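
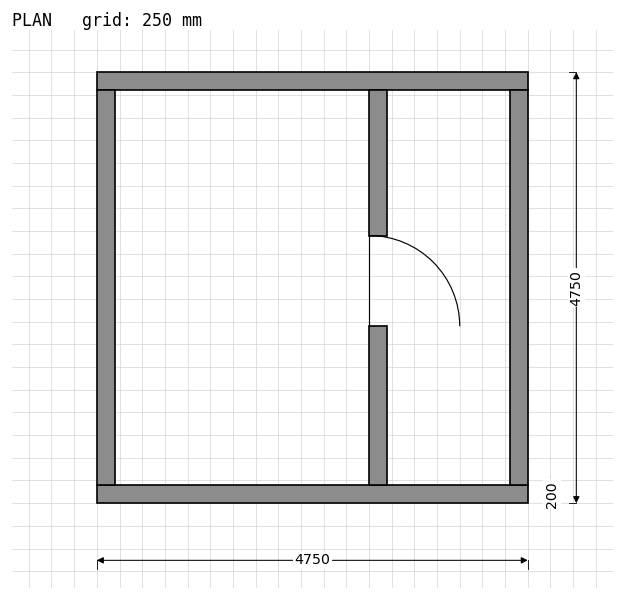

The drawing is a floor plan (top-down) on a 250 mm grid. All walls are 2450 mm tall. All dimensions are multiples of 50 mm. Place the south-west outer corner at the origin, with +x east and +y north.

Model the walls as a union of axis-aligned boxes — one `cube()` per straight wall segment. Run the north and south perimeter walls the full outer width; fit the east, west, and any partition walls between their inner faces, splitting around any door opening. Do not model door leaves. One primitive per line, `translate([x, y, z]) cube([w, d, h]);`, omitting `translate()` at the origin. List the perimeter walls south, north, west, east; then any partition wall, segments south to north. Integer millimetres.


cube([4750, 200, 2450]);
translate([0, 4550, 0]) cube([4750, 200, 2450]);
translate([0, 200, 0]) cube([200, 4350, 2450]);
translate([4550, 200, 0]) cube([200, 4350, 2450]);
translate([3000, 200, 0]) cube([200, 1750, 2450]);
translate([3000, 2950, 0]) cube([200, 1600, 2450]);


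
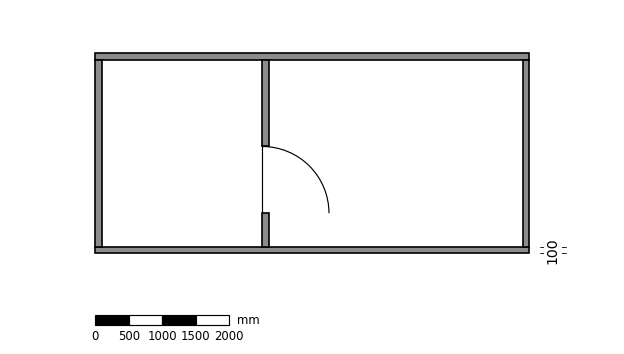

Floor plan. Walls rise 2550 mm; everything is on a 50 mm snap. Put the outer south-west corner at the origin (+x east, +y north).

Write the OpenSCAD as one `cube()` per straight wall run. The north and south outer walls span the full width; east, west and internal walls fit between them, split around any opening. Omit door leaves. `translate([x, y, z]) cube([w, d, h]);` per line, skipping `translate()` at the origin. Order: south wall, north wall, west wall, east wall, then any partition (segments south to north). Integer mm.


cube([6500, 100, 2550]);
translate([0, 2900, 0]) cube([6500, 100, 2550]);
translate([0, 100, 0]) cube([100, 2800, 2550]);
translate([6400, 100, 0]) cube([100, 2800, 2550]);
translate([2500, 100, 0]) cube([100, 500, 2550]);
translate([2500, 1600, 0]) cube([100, 1300, 2550]);


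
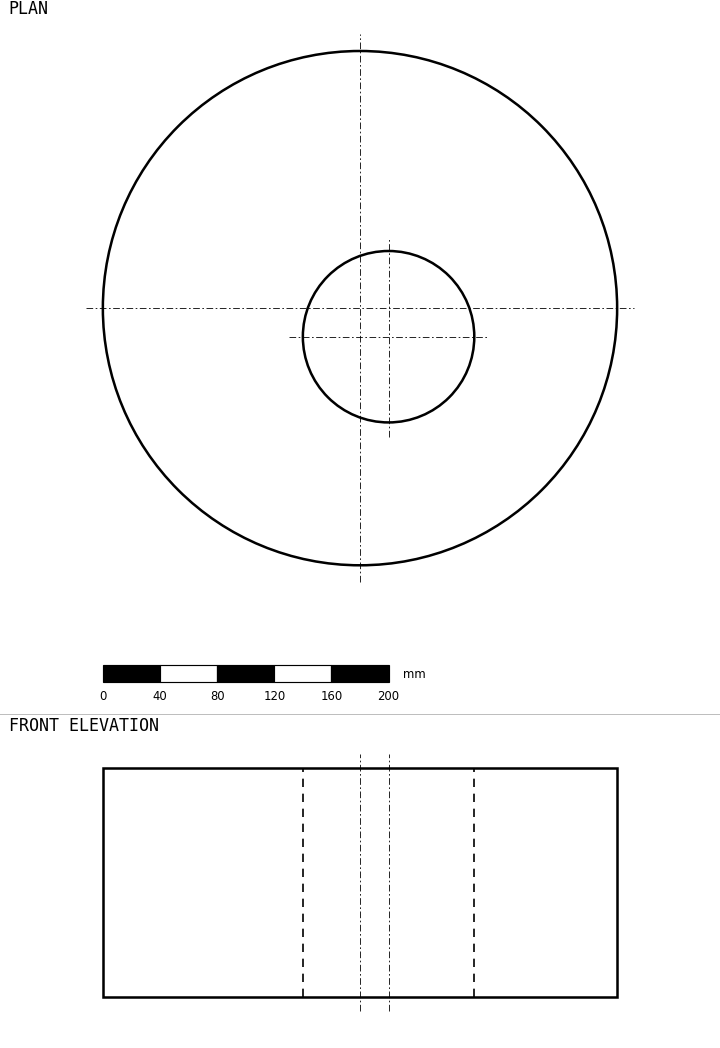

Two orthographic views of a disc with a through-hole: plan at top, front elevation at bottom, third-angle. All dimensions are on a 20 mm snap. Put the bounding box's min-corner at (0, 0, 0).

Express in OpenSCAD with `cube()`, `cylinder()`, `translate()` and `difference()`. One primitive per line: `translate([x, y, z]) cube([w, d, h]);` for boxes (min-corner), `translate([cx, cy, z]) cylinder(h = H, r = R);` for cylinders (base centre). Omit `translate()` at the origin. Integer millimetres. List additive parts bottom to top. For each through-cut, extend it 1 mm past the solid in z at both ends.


difference() {
  translate([180, 180, 0]) cylinder(h = 160, r = 180);
  translate([200, 160, -1]) cylinder(h = 162, r = 60);
}


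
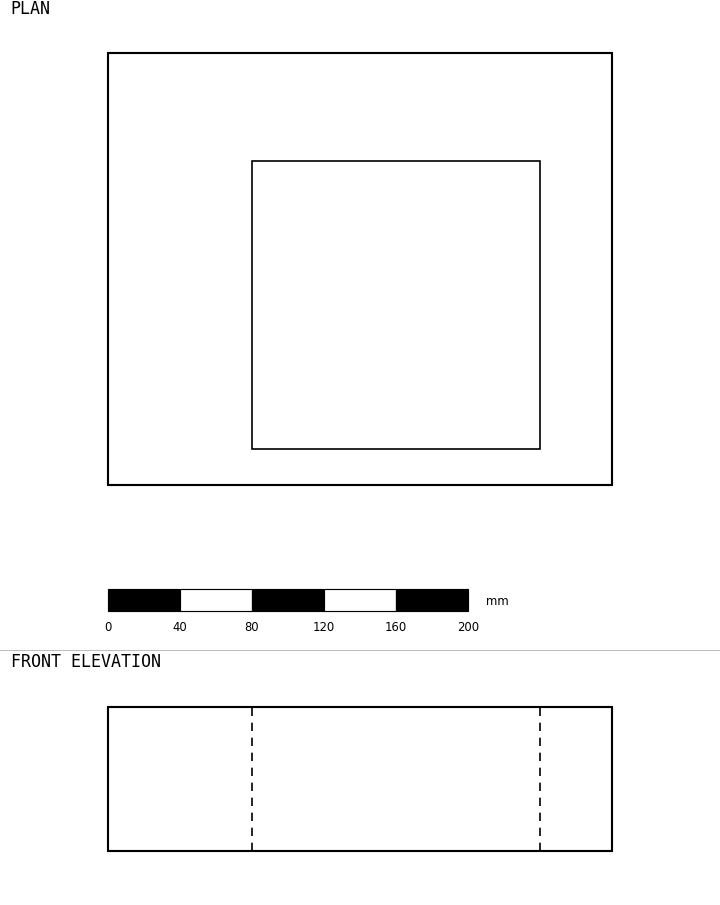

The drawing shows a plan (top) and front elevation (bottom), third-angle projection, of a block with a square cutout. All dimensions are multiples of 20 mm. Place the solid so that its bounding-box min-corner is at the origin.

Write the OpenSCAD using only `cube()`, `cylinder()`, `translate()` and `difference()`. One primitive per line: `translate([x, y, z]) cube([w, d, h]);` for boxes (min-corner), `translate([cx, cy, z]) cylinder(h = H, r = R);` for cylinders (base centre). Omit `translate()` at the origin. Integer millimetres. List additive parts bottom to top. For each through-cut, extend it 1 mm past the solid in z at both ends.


difference() {
  cube([280, 240, 80]);
  translate([80, 20, -1]) cube([160, 160, 82]);
}


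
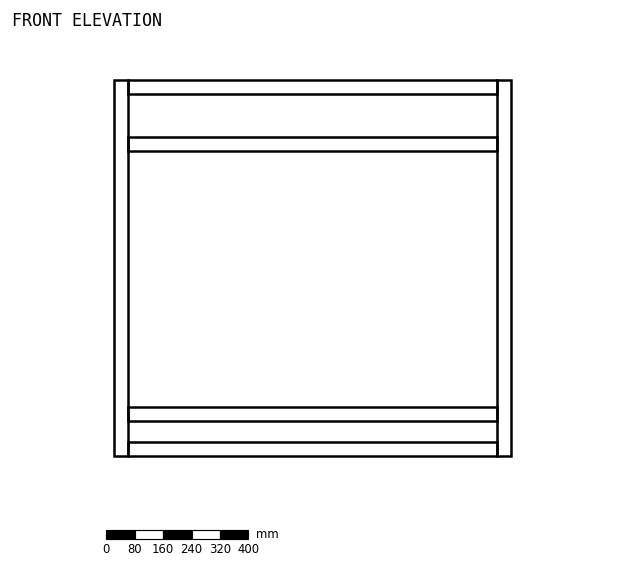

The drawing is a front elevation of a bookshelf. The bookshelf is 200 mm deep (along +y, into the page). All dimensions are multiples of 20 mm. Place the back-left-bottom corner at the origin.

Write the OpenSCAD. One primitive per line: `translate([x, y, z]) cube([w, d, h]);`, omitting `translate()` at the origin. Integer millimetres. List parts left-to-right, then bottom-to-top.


cube([40, 200, 1060]);
translate([40, 0, 0]) cube([1040, 200, 40]);
translate([40, 0, 100]) cube([1040, 200, 40]);
translate([40, 0, 860]) cube([1040, 200, 40]);
translate([40, 0, 1020]) cube([1040, 200, 40]);
translate([1080, 0, 0]) cube([40, 200, 1060]);


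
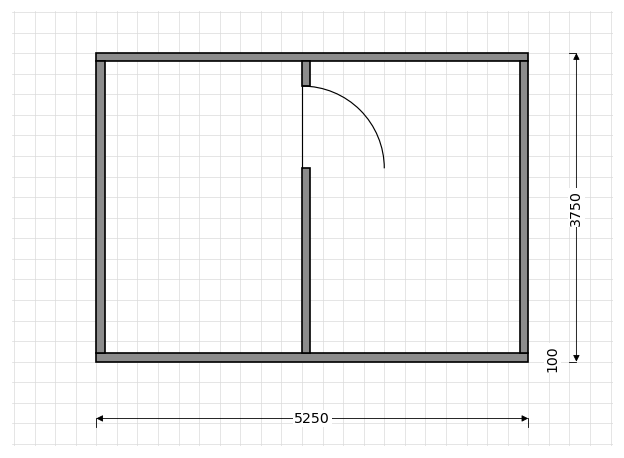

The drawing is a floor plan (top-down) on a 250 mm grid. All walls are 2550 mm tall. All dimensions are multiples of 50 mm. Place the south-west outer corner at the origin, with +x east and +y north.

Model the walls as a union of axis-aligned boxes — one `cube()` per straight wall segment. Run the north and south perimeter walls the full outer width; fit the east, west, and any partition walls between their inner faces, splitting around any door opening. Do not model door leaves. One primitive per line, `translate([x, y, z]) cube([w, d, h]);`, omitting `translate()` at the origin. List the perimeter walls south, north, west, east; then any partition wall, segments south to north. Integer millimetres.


cube([5250, 100, 2550]);
translate([0, 3650, 0]) cube([5250, 100, 2550]);
translate([0, 100, 0]) cube([100, 3550, 2550]);
translate([5150, 100, 0]) cube([100, 3550, 2550]);
translate([2500, 100, 0]) cube([100, 2250, 2550]);
translate([2500, 3350, 0]) cube([100, 300, 2550]);


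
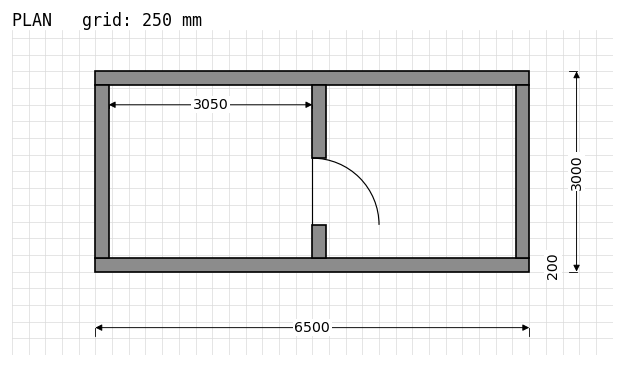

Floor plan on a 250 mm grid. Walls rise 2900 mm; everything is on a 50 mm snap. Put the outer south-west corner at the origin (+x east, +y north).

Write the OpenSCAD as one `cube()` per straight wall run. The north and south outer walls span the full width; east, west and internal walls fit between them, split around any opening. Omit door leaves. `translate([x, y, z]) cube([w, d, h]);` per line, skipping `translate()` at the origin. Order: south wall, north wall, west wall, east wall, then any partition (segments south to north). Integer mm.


cube([6500, 200, 2900]);
translate([0, 2800, 0]) cube([6500, 200, 2900]);
translate([0, 200, 0]) cube([200, 2600, 2900]);
translate([6300, 200, 0]) cube([200, 2600, 2900]);
translate([3250, 200, 0]) cube([200, 500, 2900]);
translate([3250, 1700, 0]) cube([200, 1100, 2900]);


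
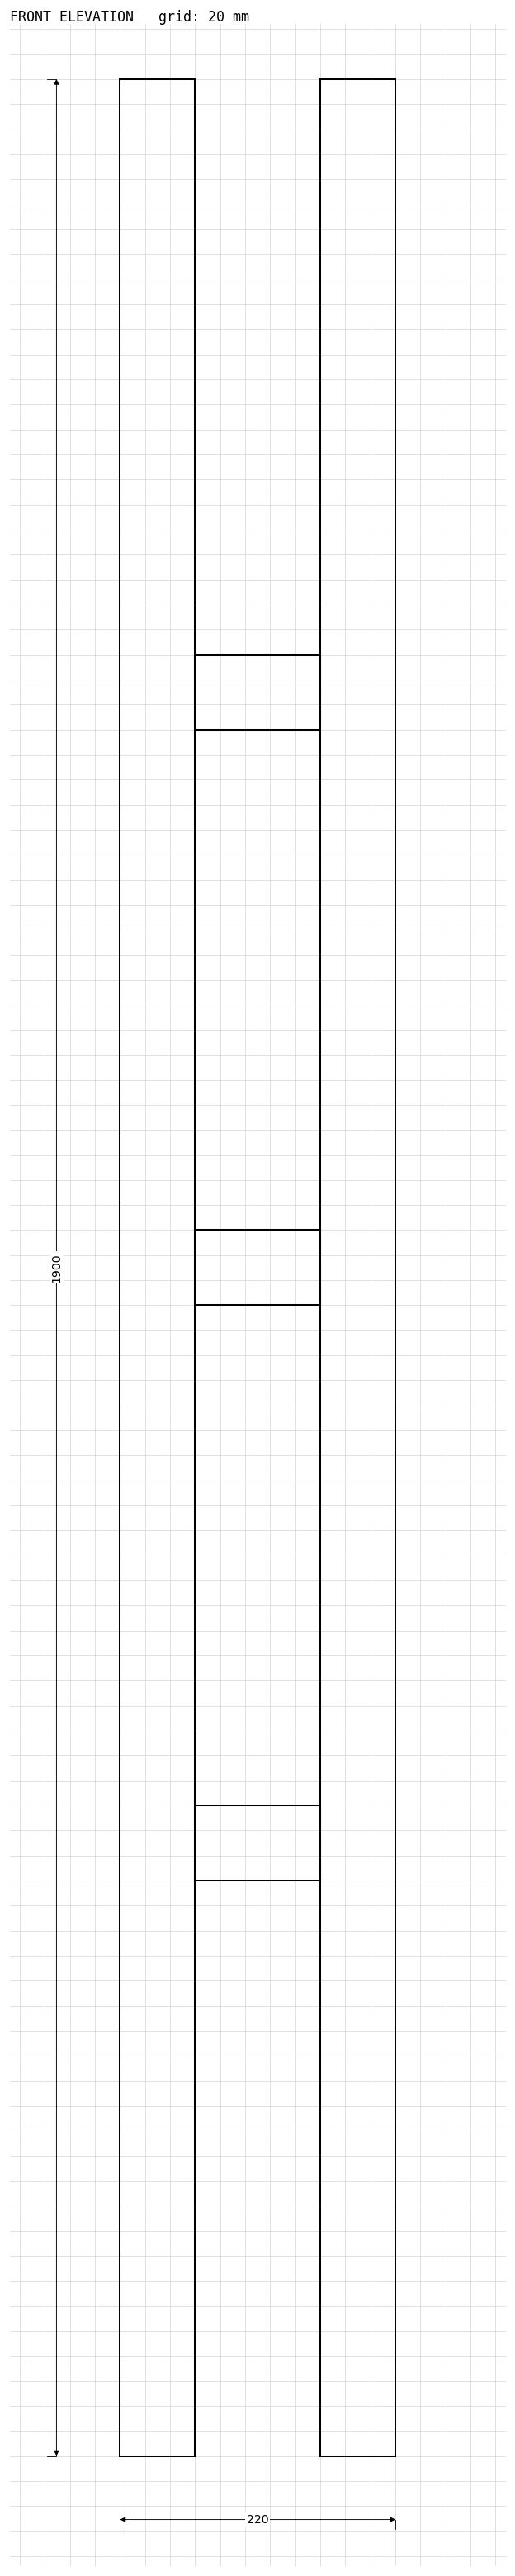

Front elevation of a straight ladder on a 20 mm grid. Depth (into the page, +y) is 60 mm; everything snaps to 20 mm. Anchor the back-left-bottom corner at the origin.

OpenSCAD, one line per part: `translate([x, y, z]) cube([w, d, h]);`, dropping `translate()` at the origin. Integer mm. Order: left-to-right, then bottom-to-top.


cube([60, 60, 1900]);
translate([60, 0, 460]) cube([100, 60, 60]);
translate([60, 0, 920]) cube([100, 60, 60]);
translate([60, 0, 1380]) cube([100, 60, 60]);
translate([160, 0, 0]) cube([60, 60, 1900]);


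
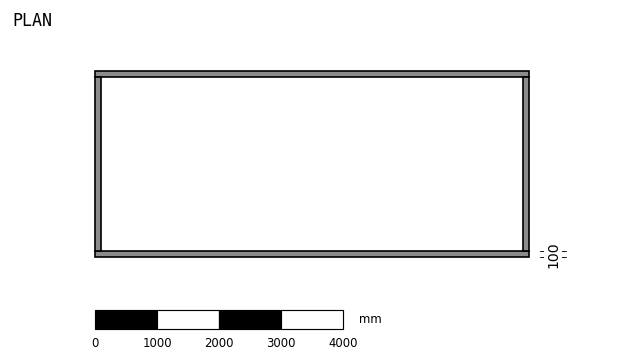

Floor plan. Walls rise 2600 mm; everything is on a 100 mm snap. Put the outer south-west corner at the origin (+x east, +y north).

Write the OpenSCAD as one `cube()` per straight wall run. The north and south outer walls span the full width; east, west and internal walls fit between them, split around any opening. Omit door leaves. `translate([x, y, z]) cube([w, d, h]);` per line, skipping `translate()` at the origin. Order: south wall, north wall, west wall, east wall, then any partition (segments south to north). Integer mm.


cube([7000, 100, 2600]);
translate([0, 2900, 0]) cube([7000, 100, 2600]);
translate([0, 100, 0]) cube([100, 2800, 2600]);
translate([6900, 100, 0]) cube([100, 2800, 2600]);


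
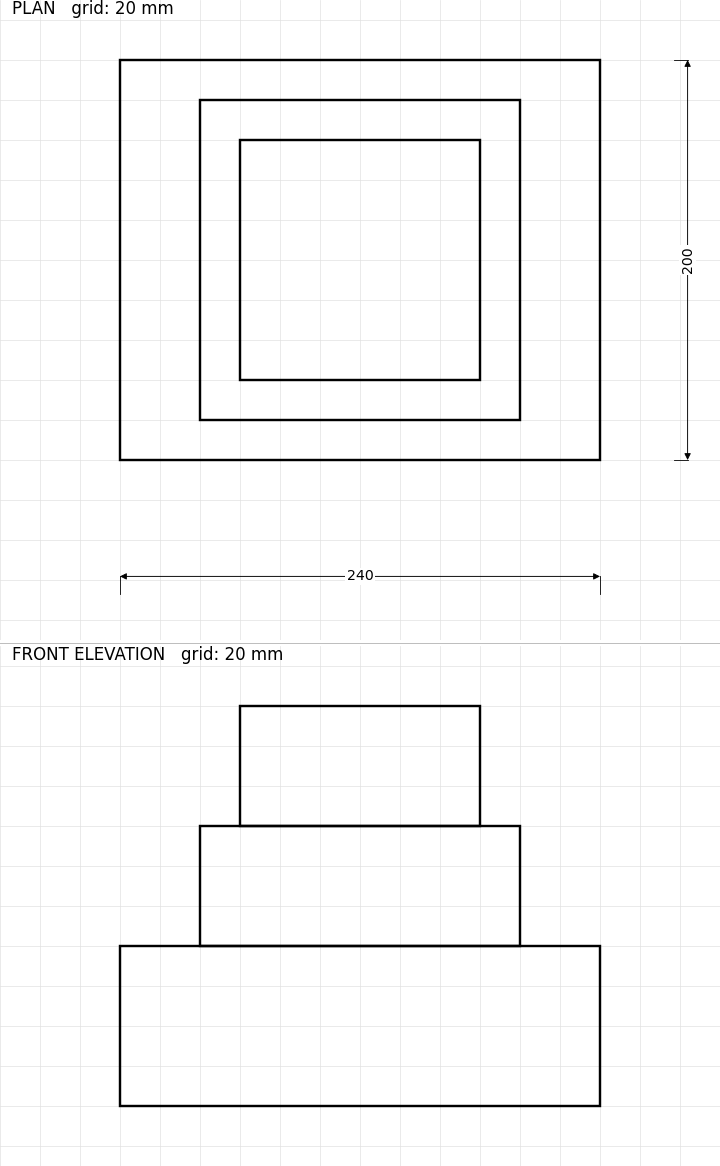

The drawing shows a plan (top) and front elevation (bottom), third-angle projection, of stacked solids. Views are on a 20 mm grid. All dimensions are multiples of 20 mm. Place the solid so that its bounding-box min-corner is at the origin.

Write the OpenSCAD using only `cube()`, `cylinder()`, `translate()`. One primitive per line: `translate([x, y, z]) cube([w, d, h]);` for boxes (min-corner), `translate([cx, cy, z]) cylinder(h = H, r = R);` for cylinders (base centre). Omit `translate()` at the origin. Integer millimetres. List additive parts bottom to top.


cube([240, 200, 80]);
translate([40, 20, 80]) cube([160, 160, 60]);
translate([60, 40, 140]) cube([120, 120, 60]);


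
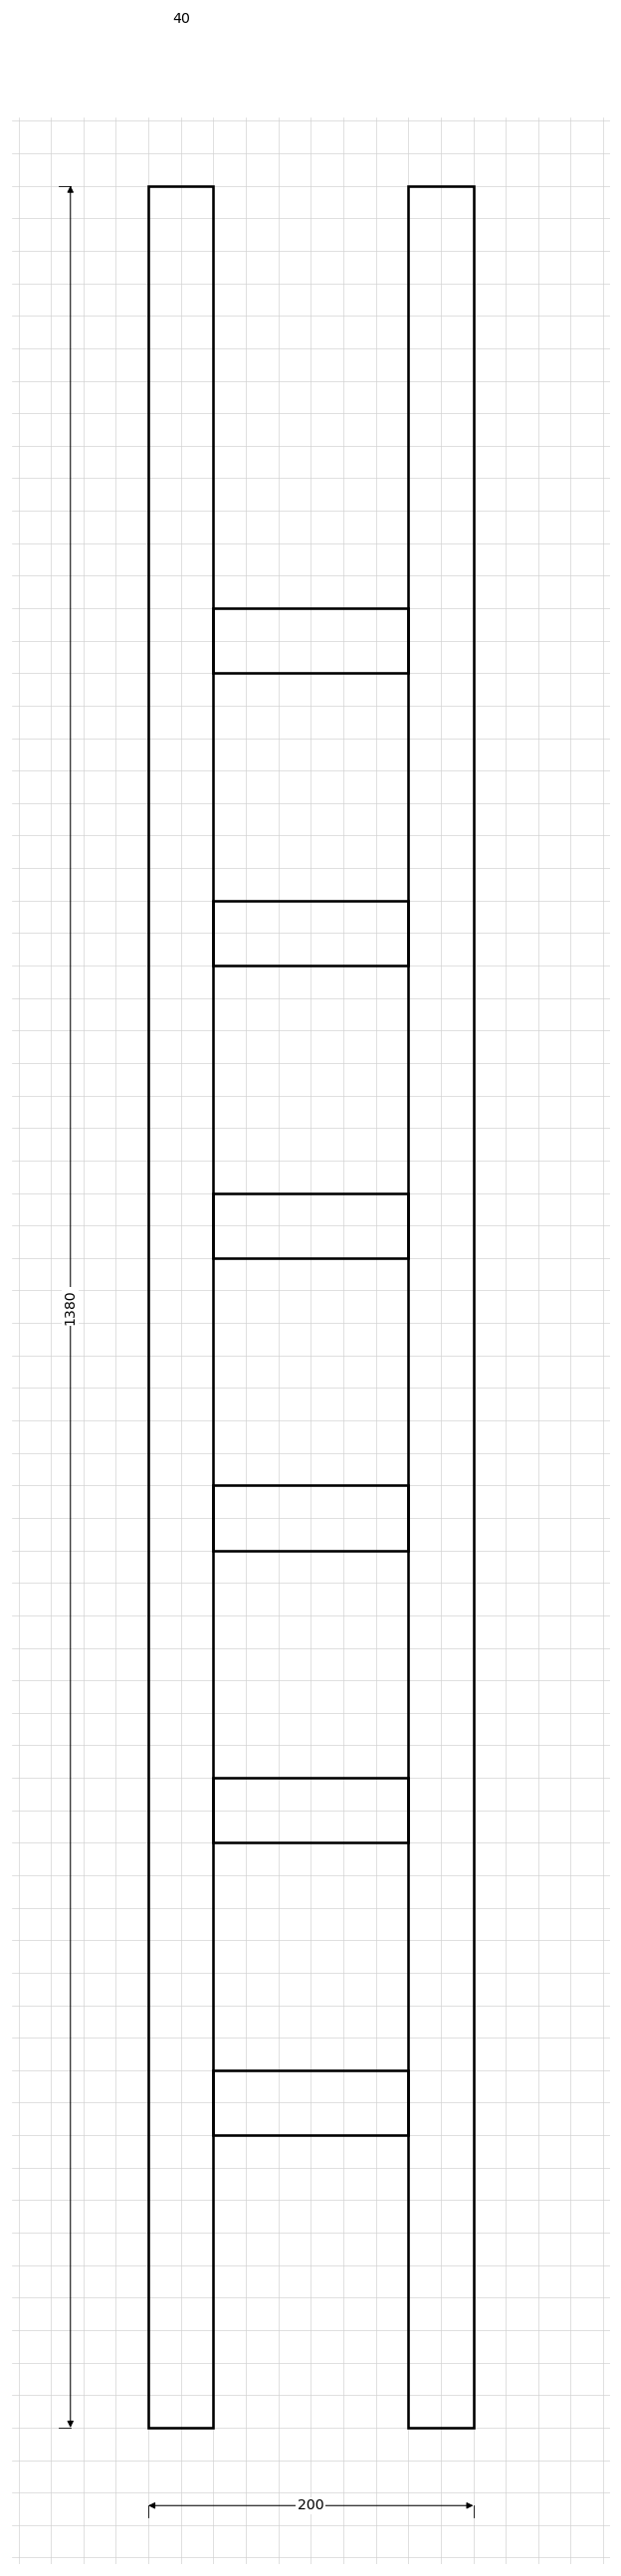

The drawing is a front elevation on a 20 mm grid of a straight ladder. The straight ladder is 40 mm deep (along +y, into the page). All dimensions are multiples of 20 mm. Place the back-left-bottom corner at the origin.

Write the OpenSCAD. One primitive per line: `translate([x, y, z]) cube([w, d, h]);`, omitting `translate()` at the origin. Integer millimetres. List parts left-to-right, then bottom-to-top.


cube([40, 40, 1380]);
translate([40, 0, 180]) cube([120, 40, 40]);
translate([40, 0, 360]) cube([120, 40, 40]);
translate([40, 0, 540]) cube([120, 40, 40]);
translate([40, 0, 720]) cube([120, 40, 40]);
translate([40, 0, 900]) cube([120, 40, 40]);
translate([40, 0, 1080]) cube([120, 40, 40]);
translate([160, 0, 0]) cube([40, 40, 1380]);


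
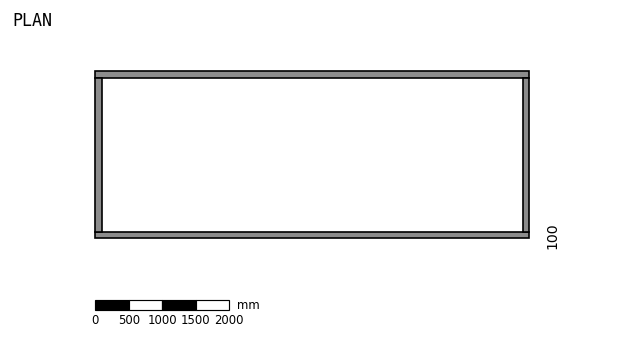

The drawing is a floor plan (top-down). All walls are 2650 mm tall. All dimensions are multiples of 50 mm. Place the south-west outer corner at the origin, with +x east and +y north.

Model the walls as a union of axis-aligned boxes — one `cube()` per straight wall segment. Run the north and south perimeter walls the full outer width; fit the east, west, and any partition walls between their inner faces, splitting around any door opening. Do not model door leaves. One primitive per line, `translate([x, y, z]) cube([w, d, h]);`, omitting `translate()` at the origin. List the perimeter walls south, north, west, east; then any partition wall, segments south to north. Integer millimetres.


cube([6500, 100, 2650]);
translate([0, 2400, 0]) cube([6500, 100, 2650]);
translate([0, 100, 0]) cube([100, 2300, 2650]);
translate([6400, 100, 0]) cube([100, 2300, 2650]);


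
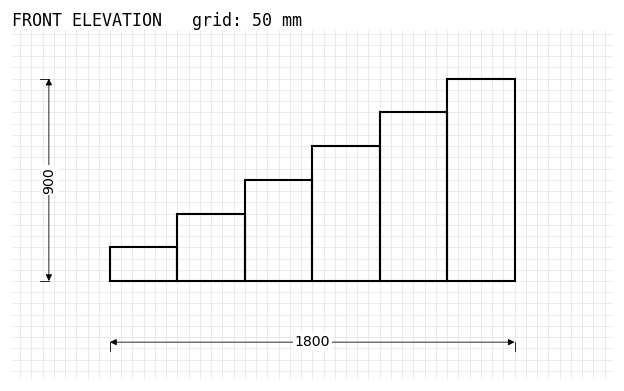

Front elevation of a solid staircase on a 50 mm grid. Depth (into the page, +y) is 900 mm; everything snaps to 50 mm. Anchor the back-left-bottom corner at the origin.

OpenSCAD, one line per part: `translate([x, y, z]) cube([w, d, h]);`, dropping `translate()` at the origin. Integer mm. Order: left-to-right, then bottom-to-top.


cube([300, 900, 150]);
translate([300, 0, 0]) cube([300, 900, 300]);
translate([600, 0, 0]) cube([300, 900, 450]);
translate([900, 0, 0]) cube([300, 900, 600]);
translate([1200, 0, 0]) cube([300, 900, 750]);
translate([1500, 0, 0]) cube([300, 900, 900]);


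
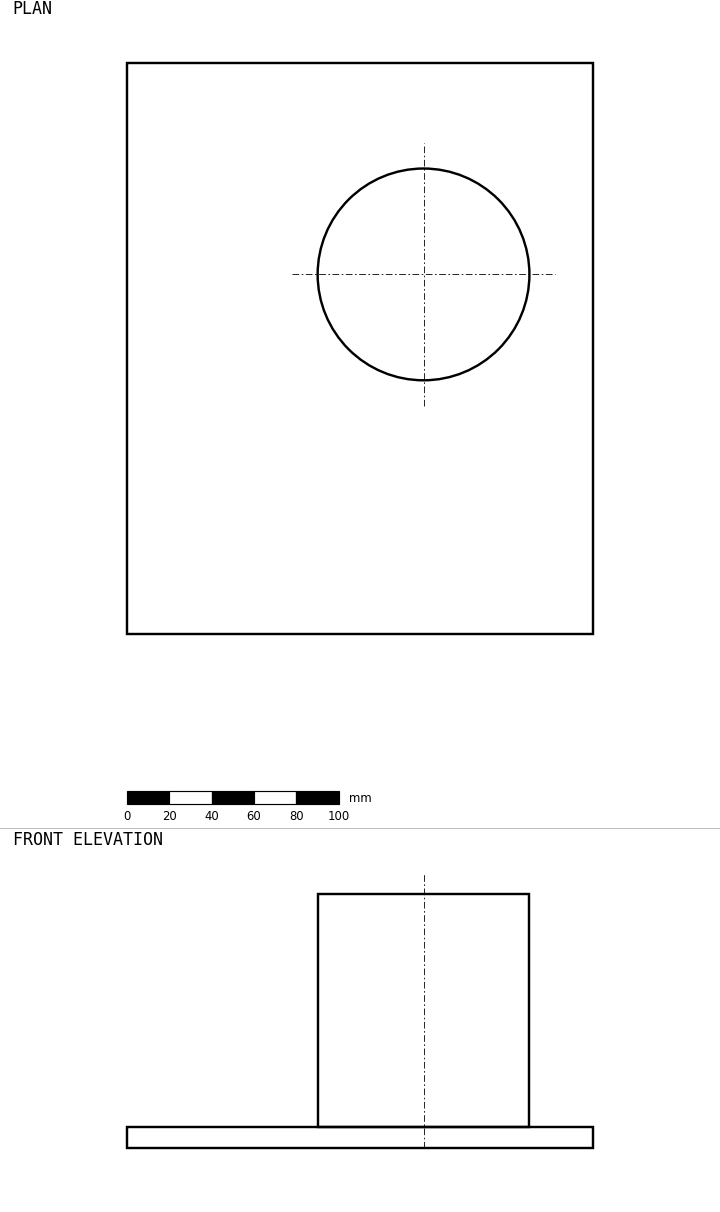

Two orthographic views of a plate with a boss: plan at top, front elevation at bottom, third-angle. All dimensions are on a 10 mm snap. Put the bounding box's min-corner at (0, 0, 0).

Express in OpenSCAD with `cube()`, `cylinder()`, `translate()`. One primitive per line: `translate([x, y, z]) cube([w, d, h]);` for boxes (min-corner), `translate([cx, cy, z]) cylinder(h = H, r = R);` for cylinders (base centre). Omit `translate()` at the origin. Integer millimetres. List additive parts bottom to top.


cube([220, 270, 10]);
translate([140, 170, 10]) cylinder(h = 110, r = 50);


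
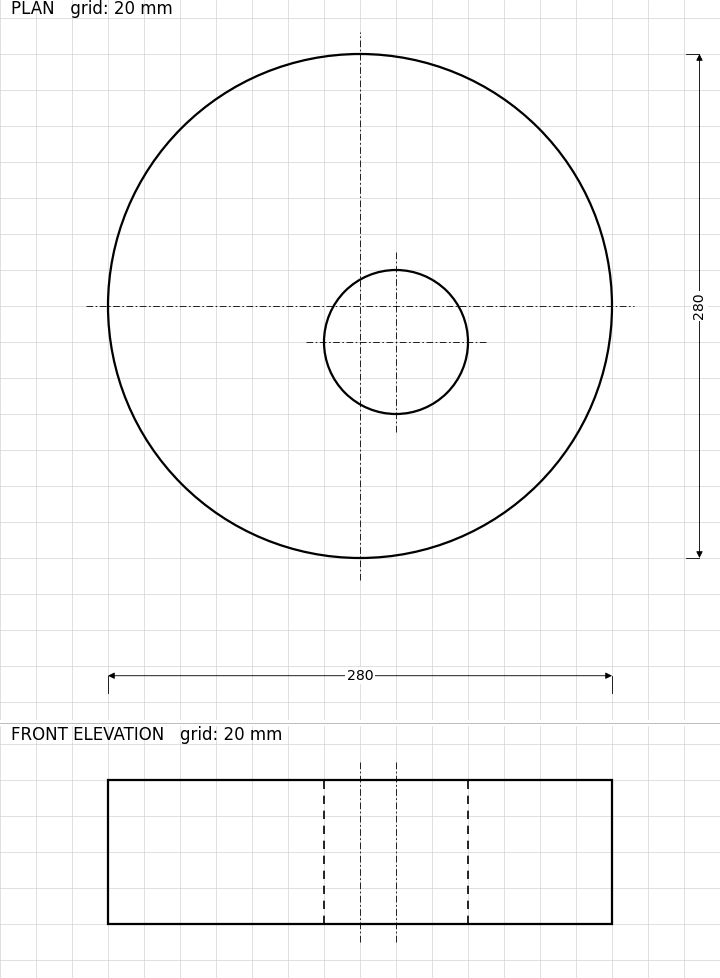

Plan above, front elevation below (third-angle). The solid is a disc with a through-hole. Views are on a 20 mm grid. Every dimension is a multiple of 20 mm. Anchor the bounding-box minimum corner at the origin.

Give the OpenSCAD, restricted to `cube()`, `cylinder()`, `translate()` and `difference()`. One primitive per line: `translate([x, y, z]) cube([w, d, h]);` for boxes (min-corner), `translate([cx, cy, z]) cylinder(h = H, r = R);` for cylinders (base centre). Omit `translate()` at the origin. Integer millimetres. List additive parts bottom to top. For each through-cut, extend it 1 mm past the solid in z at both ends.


difference() {
  translate([140, 140, 0]) cylinder(h = 80, r = 140);
  translate([160, 120, -1]) cylinder(h = 82, r = 40);
}


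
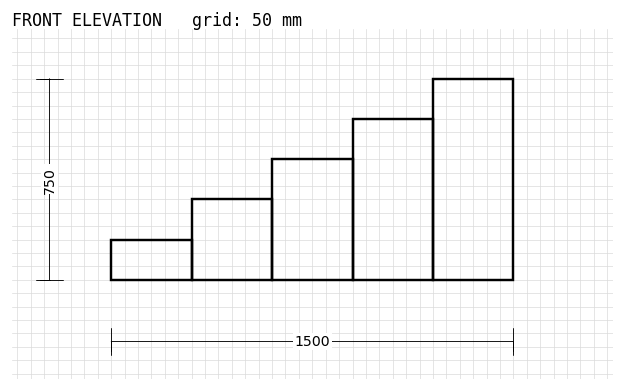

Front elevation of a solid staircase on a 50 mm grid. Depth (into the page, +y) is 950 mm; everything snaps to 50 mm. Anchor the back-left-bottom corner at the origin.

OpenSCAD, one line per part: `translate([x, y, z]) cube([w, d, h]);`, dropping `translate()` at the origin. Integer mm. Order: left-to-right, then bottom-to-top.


cube([300, 950, 150]);
translate([300, 0, 0]) cube([300, 950, 300]);
translate([600, 0, 0]) cube([300, 950, 450]);
translate([900, 0, 0]) cube([300, 950, 600]);
translate([1200, 0, 0]) cube([300, 950, 750]);


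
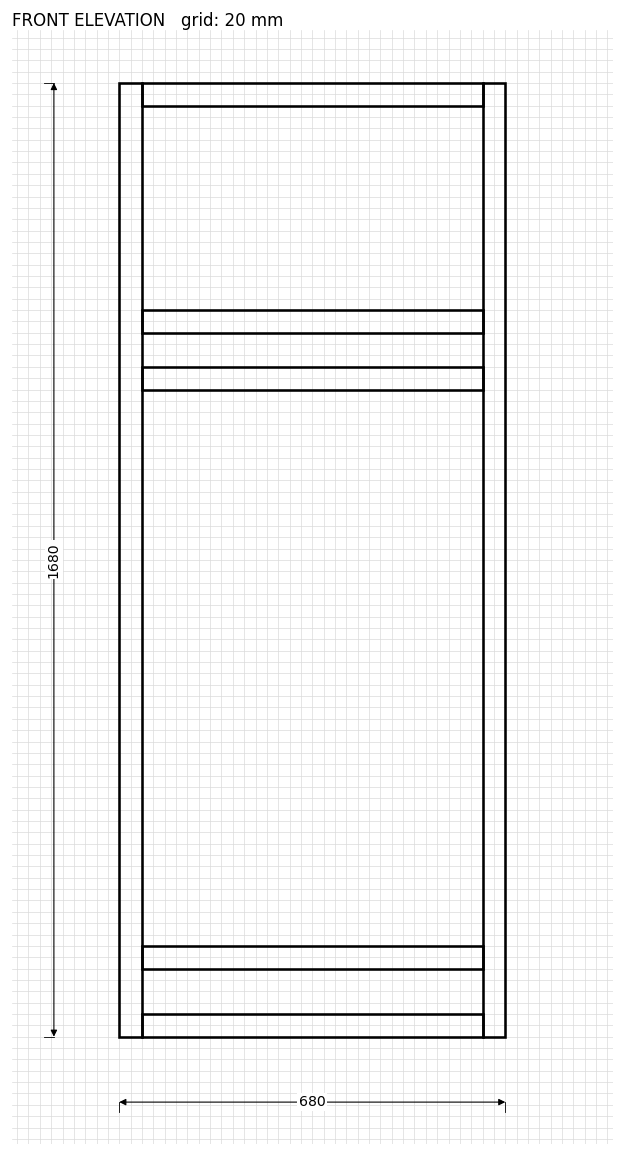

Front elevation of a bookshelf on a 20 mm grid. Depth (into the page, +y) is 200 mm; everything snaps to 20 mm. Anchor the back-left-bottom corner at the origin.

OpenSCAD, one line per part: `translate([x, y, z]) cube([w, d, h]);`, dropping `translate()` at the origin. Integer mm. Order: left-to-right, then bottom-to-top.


cube([40, 200, 1680]);
translate([40, 0, 0]) cube([600, 200, 40]);
translate([40, 0, 120]) cube([600, 200, 40]);
translate([40, 0, 1140]) cube([600, 200, 40]);
translate([40, 0, 1240]) cube([600, 200, 40]);
translate([40, 0, 1640]) cube([600, 200, 40]);
translate([640, 0, 0]) cube([40, 200, 1680]);


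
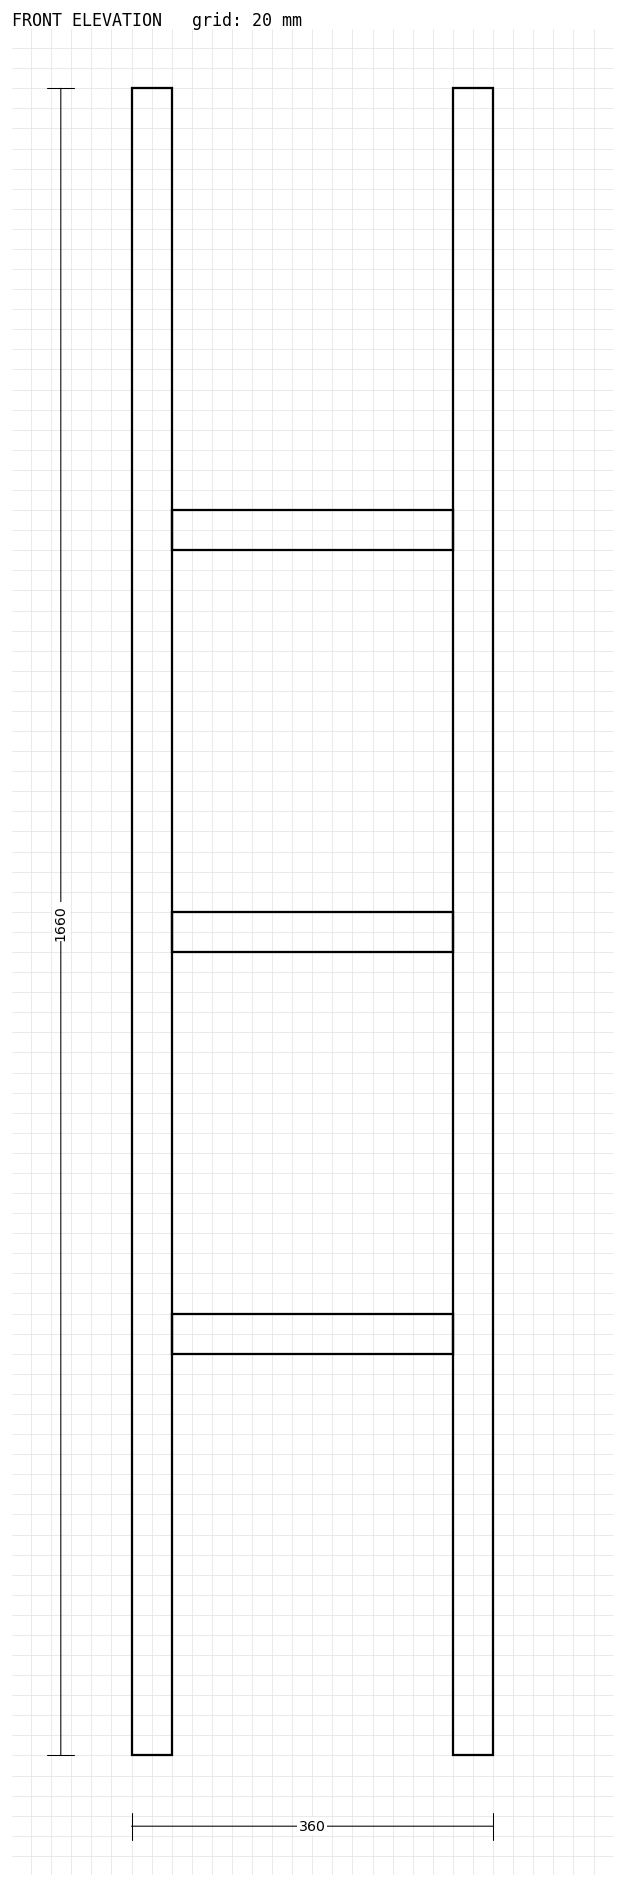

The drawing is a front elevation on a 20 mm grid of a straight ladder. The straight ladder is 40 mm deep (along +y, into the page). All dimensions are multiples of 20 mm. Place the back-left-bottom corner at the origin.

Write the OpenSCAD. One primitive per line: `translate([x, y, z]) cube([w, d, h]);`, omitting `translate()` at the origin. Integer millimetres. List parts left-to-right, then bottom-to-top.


cube([40, 40, 1660]);
translate([40, 0, 400]) cube([280, 40, 40]);
translate([40, 0, 800]) cube([280, 40, 40]);
translate([40, 0, 1200]) cube([280, 40, 40]);
translate([320, 0, 0]) cube([40, 40, 1660]);


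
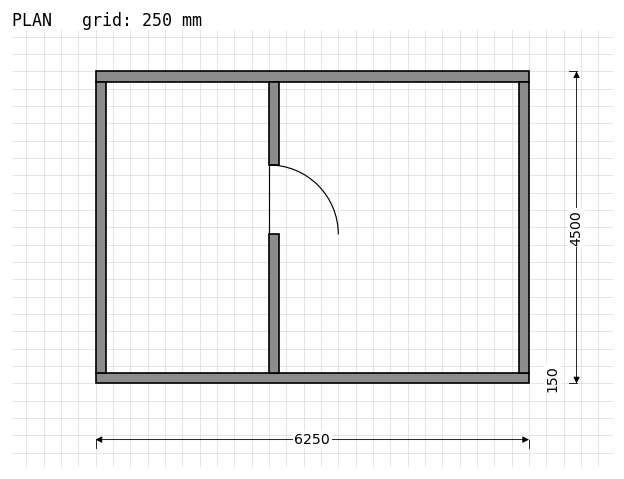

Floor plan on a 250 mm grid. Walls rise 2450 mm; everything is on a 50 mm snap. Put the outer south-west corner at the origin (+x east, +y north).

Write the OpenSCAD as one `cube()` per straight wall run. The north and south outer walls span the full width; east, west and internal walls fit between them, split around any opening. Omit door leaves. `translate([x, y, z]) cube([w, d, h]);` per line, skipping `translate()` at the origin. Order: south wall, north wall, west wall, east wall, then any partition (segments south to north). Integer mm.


cube([6250, 150, 2450]);
translate([0, 4350, 0]) cube([6250, 150, 2450]);
translate([0, 150, 0]) cube([150, 4200, 2450]);
translate([6100, 150, 0]) cube([150, 4200, 2450]);
translate([2500, 150, 0]) cube([150, 2000, 2450]);
translate([2500, 3150, 0]) cube([150, 1200, 2450]);


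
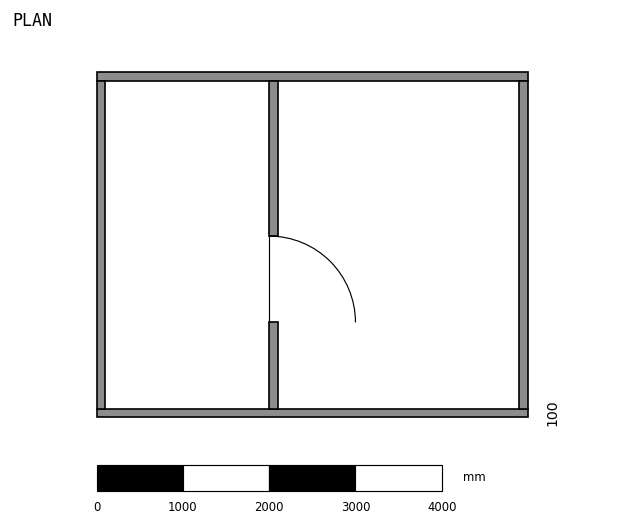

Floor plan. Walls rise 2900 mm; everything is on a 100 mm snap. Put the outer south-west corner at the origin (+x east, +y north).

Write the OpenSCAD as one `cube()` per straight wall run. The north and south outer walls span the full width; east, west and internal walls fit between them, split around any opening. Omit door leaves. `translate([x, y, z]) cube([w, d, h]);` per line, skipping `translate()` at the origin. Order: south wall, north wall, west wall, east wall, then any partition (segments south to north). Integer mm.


cube([5000, 100, 2900]);
translate([0, 3900, 0]) cube([5000, 100, 2900]);
translate([0, 100, 0]) cube([100, 3800, 2900]);
translate([4900, 100, 0]) cube([100, 3800, 2900]);
translate([2000, 100, 0]) cube([100, 1000, 2900]);
translate([2000, 2100, 0]) cube([100, 1800, 2900]);


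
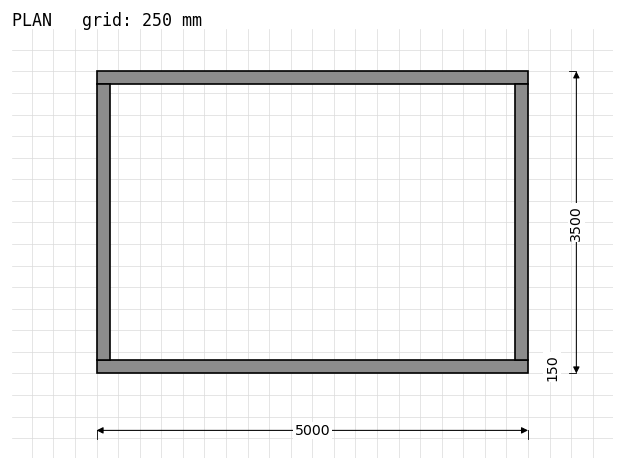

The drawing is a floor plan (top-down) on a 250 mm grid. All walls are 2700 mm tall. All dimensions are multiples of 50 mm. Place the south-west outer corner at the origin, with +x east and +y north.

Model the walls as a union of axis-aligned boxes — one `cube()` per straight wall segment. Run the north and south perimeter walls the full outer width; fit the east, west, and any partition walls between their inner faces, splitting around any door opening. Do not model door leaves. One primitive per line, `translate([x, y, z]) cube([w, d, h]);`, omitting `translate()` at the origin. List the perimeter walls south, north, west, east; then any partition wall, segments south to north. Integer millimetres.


cube([5000, 150, 2700]);
translate([0, 3350, 0]) cube([5000, 150, 2700]);
translate([0, 150, 0]) cube([150, 3200, 2700]);
translate([4850, 150, 0]) cube([150, 3200, 2700]);


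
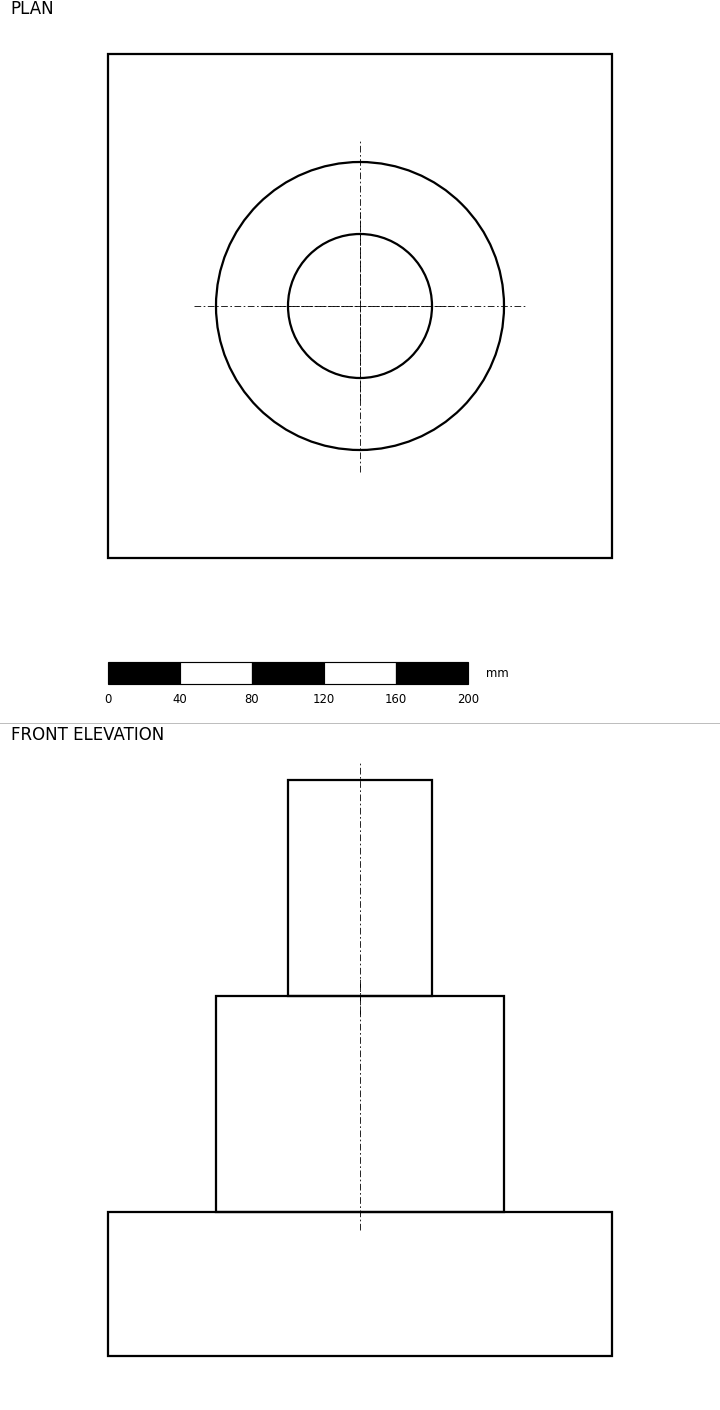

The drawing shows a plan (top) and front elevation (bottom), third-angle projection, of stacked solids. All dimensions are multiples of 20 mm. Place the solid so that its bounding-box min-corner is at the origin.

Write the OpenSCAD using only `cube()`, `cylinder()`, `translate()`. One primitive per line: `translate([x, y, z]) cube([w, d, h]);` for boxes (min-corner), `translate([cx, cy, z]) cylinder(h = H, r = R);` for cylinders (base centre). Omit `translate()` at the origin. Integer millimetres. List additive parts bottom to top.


cube([280, 280, 80]);
translate([140, 140, 80]) cylinder(h = 120, r = 80);
translate([140, 140, 200]) cylinder(h = 120, r = 40);


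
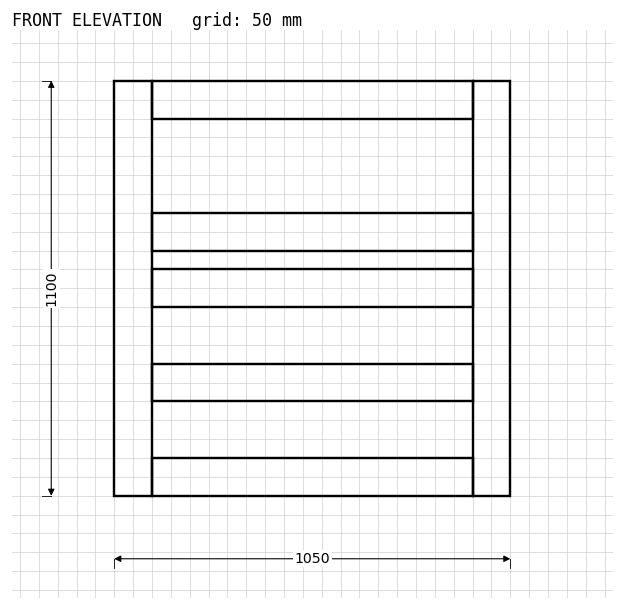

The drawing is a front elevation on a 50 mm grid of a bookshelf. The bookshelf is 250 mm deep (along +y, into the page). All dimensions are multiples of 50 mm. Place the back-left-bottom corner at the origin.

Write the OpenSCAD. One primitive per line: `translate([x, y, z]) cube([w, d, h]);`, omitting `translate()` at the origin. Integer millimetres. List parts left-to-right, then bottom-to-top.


cube([100, 250, 1100]);
translate([100, 0, 0]) cube([850, 250, 100]);
translate([100, 0, 250]) cube([850, 250, 100]);
translate([100, 0, 500]) cube([850, 250, 100]);
translate([100, 0, 650]) cube([850, 250, 100]);
translate([100, 0, 1000]) cube([850, 250, 100]);
translate([950, 0, 0]) cube([100, 250, 1100]);


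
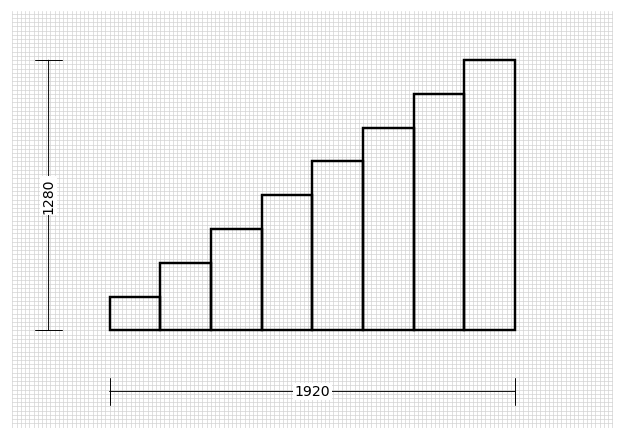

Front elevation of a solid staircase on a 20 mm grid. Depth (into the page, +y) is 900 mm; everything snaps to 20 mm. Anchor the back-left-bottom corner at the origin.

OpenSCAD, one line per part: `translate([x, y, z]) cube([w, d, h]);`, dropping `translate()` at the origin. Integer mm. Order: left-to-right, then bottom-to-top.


cube([240, 900, 160]);
translate([240, 0, 0]) cube([240, 900, 320]);
translate([480, 0, 0]) cube([240, 900, 480]);
translate([720, 0, 0]) cube([240, 900, 640]);
translate([960, 0, 0]) cube([240, 900, 800]);
translate([1200, 0, 0]) cube([240, 900, 960]);
translate([1440, 0, 0]) cube([240, 900, 1120]);
translate([1680, 0, 0]) cube([240, 900, 1280]);


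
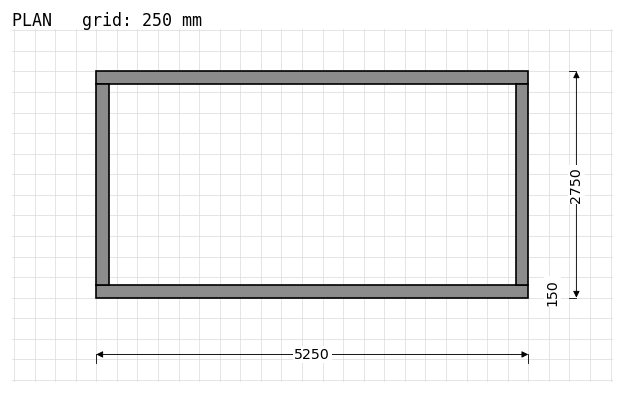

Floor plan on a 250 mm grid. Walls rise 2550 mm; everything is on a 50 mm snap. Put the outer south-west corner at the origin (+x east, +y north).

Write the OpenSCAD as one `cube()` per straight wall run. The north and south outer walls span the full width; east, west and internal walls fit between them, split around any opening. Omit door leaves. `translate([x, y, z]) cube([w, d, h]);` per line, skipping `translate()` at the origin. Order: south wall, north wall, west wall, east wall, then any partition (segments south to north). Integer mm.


cube([5250, 150, 2550]);
translate([0, 2600, 0]) cube([5250, 150, 2550]);
translate([0, 150, 0]) cube([150, 2450, 2550]);
translate([5100, 150, 0]) cube([150, 2450, 2550]);


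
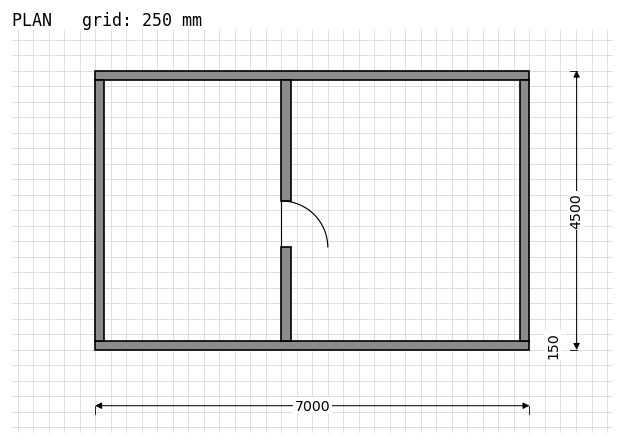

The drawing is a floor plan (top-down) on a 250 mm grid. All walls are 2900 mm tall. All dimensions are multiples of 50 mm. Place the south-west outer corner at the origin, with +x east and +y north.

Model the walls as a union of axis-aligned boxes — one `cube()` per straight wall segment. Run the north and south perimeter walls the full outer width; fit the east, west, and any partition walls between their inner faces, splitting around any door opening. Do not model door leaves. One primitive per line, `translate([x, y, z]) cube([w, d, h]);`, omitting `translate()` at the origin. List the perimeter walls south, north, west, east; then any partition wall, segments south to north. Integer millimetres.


cube([7000, 150, 2900]);
translate([0, 4350, 0]) cube([7000, 150, 2900]);
translate([0, 150, 0]) cube([150, 4200, 2900]);
translate([6850, 150, 0]) cube([150, 4200, 2900]);
translate([3000, 150, 0]) cube([150, 1500, 2900]);
translate([3000, 2400, 0]) cube([150, 1950, 2900]);


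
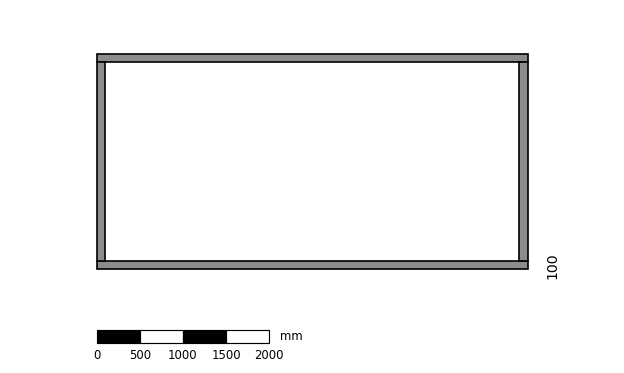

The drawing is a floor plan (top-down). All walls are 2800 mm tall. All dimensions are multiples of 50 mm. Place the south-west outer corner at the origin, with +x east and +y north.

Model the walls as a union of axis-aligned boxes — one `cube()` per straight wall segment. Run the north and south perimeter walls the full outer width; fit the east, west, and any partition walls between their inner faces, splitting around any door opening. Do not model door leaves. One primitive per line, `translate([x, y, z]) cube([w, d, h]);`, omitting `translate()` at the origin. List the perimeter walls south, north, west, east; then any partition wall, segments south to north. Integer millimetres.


cube([5000, 100, 2800]);
translate([0, 2400, 0]) cube([5000, 100, 2800]);
translate([0, 100, 0]) cube([100, 2300, 2800]);
translate([4900, 100, 0]) cube([100, 2300, 2800]);


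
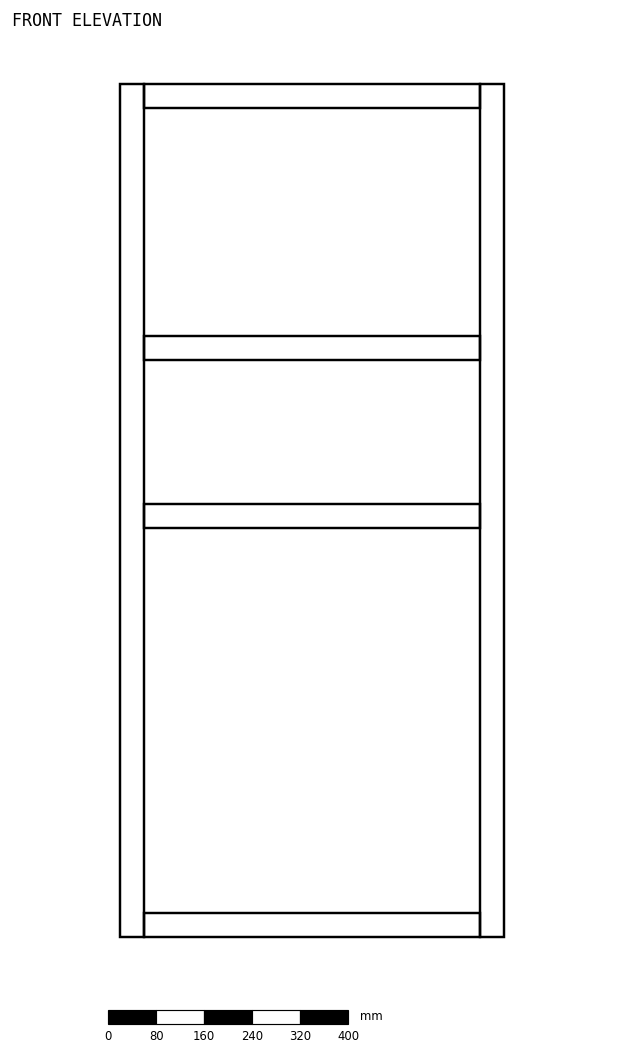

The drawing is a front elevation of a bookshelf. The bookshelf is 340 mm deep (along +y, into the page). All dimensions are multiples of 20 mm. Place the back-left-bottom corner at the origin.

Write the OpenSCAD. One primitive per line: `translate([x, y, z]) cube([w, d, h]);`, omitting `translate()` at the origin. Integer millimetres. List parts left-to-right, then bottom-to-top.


cube([40, 340, 1420]);
translate([40, 0, 0]) cube([560, 340, 40]);
translate([40, 0, 680]) cube([560, 340, 40]);
translate([40, 0, 960]) cube([560, 340, 40]);
translate([40, 0, 1380]) cube([560, 340, 40]);
translate([600, 0, 0]) cube([40, 340, 1420]);


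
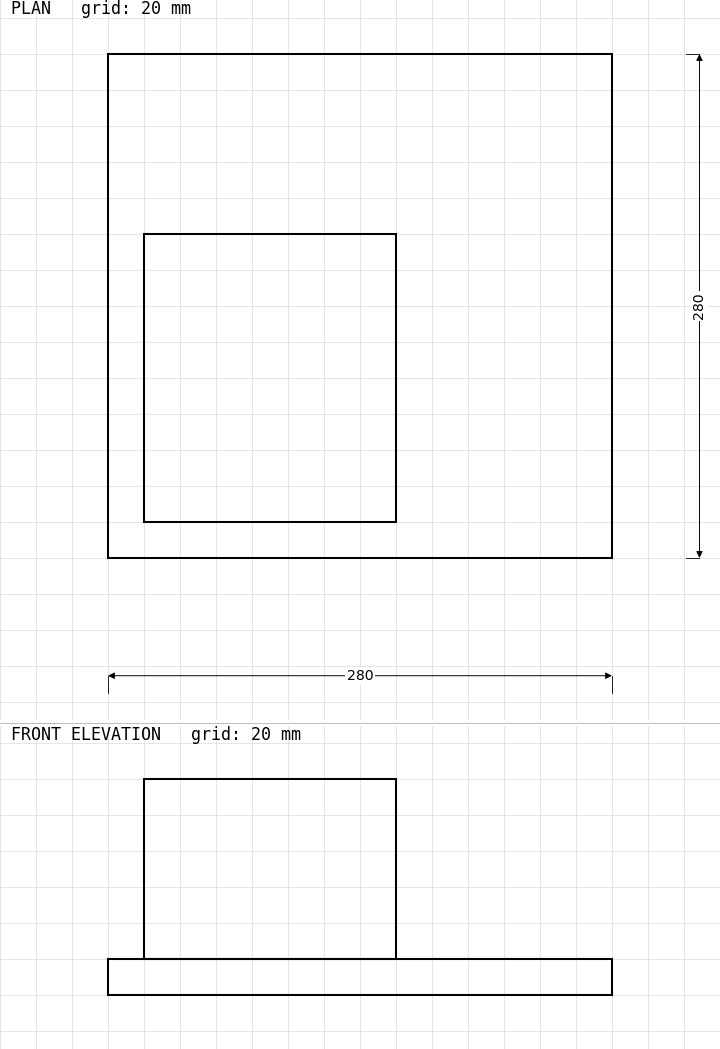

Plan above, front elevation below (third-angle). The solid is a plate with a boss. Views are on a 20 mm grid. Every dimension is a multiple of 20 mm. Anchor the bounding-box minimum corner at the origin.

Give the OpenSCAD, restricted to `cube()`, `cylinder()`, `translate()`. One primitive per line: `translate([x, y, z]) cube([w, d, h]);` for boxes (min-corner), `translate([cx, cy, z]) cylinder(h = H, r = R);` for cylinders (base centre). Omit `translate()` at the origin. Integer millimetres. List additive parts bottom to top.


cube([280, 280, 20]);
translate([20, 20, 20]) cube([140, 160, 100]);


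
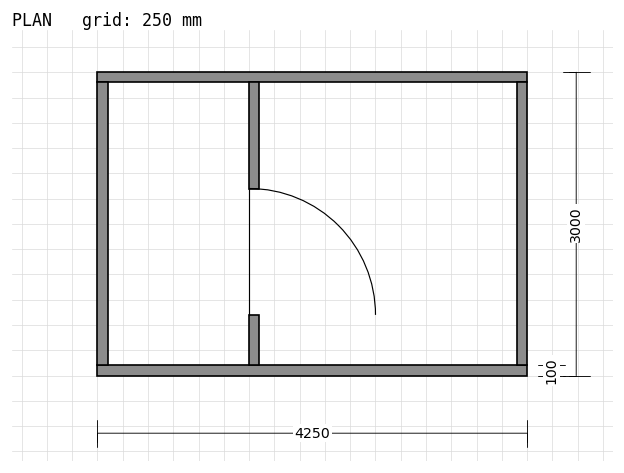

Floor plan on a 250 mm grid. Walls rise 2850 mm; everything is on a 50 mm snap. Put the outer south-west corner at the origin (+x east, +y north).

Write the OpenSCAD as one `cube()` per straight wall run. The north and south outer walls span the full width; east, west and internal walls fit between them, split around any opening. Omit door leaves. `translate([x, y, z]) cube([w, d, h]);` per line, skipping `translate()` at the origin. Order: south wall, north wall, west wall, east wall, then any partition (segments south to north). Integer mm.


cube([4250, 100, 2850]);
translate([0, 2900, 0]) cube([4250, 100, 2850]);
translate([0, 100, 0]) cube([100, 2800, 2850]);
translate([4150, 100, 0]) cube([100, 2800, 2850]);
translate([1500, 100, 0]) cube([100, 500, 2850]);
translate([1500, 1850, 0]) cube([100, 1050, 2850]);


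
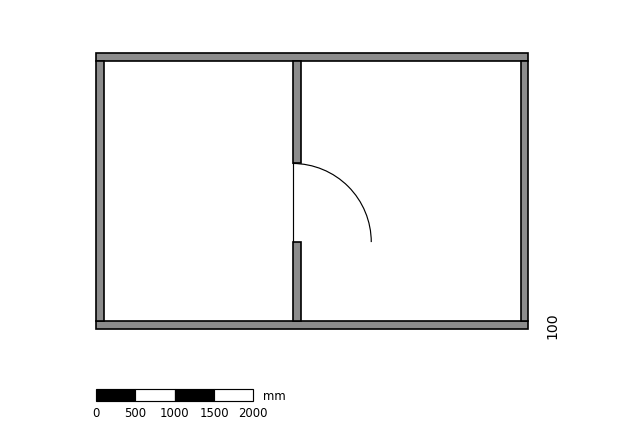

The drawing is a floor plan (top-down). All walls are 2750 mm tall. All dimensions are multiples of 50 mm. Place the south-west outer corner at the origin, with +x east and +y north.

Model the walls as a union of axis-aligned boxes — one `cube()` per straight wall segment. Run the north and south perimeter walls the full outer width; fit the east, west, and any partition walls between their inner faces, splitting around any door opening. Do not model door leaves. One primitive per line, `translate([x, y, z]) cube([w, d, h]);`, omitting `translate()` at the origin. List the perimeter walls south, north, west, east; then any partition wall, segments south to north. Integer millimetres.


cube([5500, 100, 2750]);
translate([0, 3400, 0]) cube([5500, 100, 2750]);
translate([0, 100, 0]) cube([100, 3300, 2750]);
translate([5400, 100, 0]) cube([100, 3300, 2750]);
translate([2500, 100, 0]) cube([100, 1000, 2750]);
translate([2500, 2100, 0]) cube([100, 1300, 2750]);


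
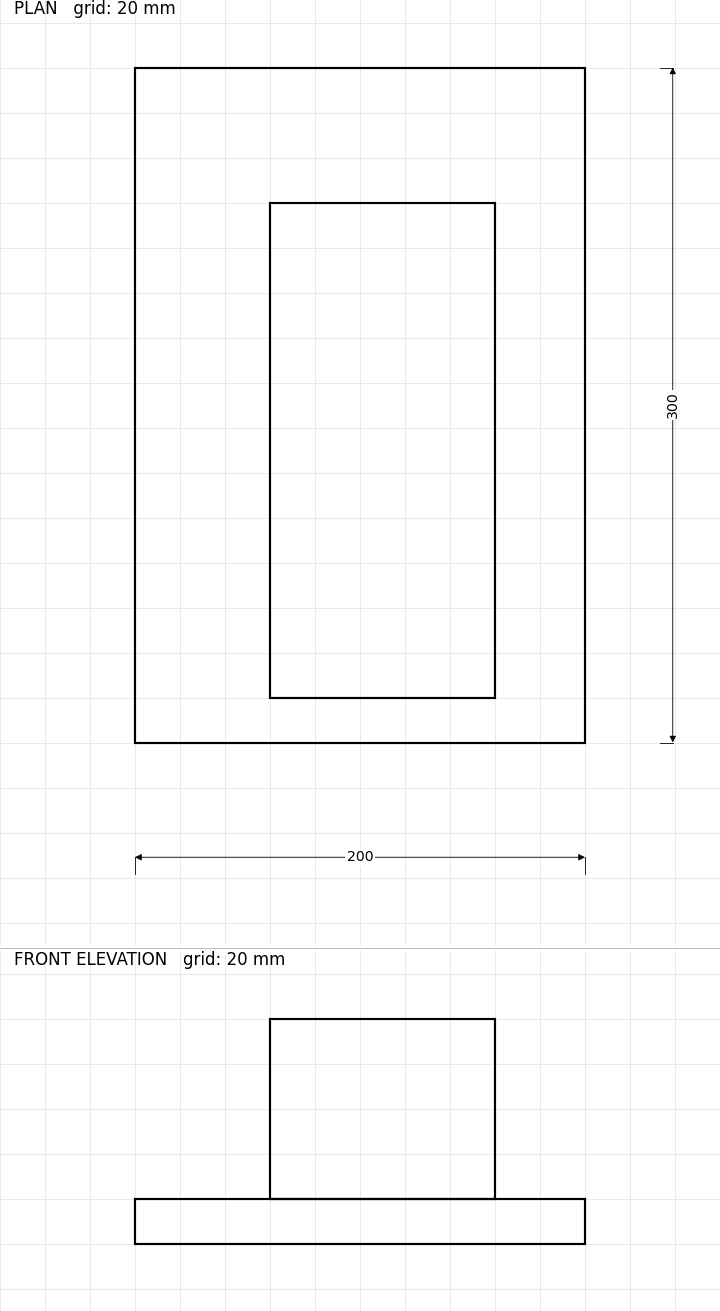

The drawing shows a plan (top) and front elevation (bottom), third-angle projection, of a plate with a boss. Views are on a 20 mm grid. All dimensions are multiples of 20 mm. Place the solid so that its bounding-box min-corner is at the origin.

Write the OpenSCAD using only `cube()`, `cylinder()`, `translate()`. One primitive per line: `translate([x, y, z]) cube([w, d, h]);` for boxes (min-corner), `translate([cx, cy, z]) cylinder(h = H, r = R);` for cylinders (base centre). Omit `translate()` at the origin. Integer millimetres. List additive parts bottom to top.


cube([200, 300, 20]);
translate([60, 20, 20]) cube([100, 220, 80]);


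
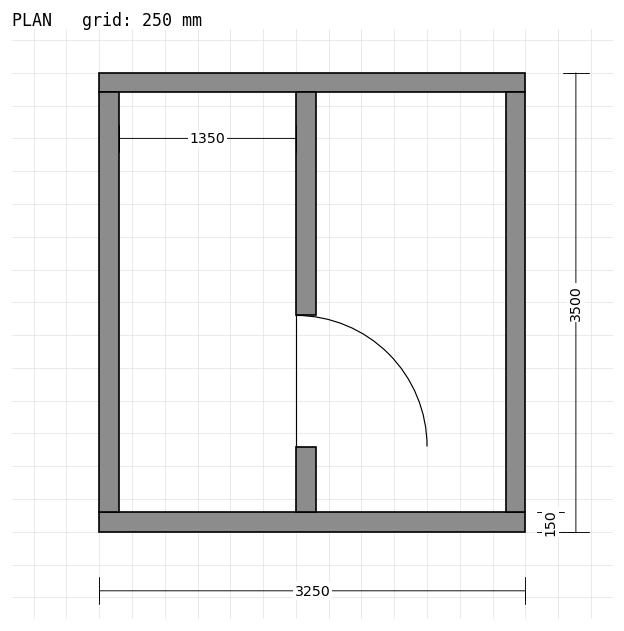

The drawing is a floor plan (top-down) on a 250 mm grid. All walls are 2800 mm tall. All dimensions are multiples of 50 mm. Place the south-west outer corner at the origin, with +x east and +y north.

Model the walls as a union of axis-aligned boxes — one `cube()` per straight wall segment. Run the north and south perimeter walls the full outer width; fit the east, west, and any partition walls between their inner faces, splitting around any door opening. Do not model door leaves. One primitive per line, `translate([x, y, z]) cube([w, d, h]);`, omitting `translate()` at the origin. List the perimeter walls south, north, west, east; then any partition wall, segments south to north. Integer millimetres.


cube([3250, 150, 2800]);
translate([0, 3350, 0]) cube([3250, 150, 2800]);
translate([0, 150, 0]) cube([150, 3200, 2800]);
translate([3100, 150, 0]) cube([150, 3200, 2800]);
translate([1500, 150, 0]) cube([150, 500, 2800]);
translate([1500, 1650, 0]) cube([150, 1700, 2800]);


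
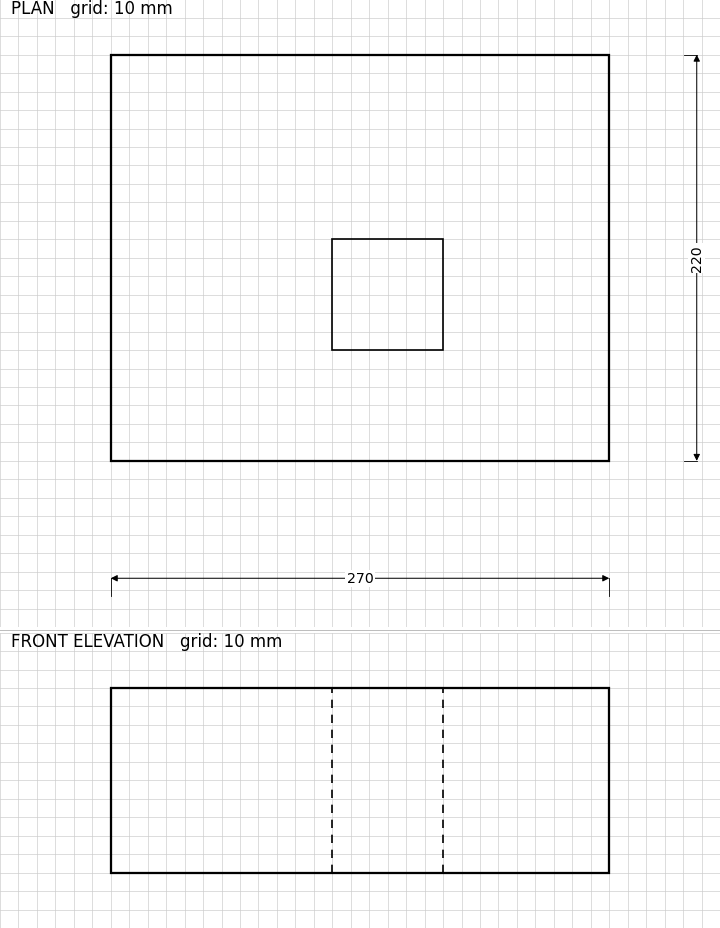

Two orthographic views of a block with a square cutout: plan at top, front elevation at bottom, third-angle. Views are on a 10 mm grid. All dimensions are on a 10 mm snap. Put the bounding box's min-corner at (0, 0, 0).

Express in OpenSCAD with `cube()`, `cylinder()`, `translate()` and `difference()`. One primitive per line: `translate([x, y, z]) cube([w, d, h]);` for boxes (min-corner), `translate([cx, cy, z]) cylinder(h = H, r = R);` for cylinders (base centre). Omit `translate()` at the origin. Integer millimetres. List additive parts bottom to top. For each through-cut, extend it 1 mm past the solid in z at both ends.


difference() {
  cube([270, 220, 100]);
  translate([120, 60, -1]) cube([60, 60, 102]);
}


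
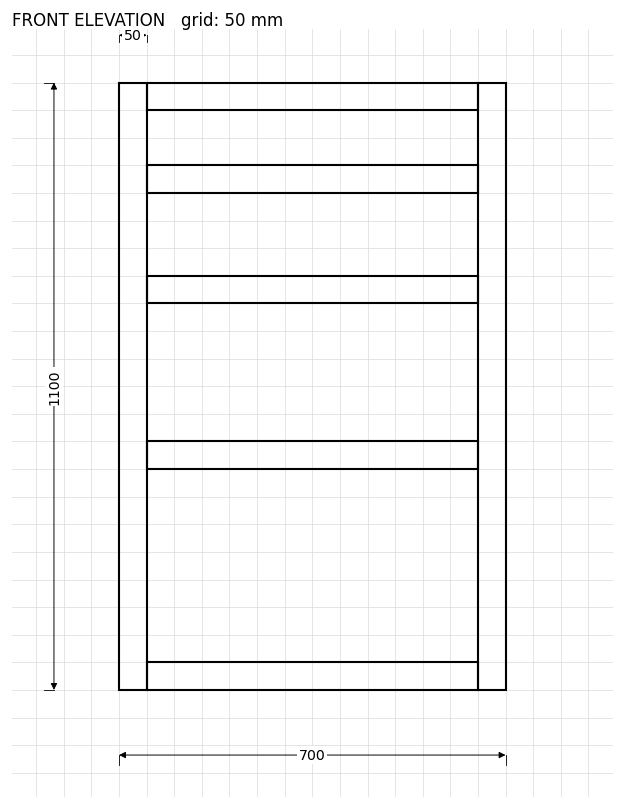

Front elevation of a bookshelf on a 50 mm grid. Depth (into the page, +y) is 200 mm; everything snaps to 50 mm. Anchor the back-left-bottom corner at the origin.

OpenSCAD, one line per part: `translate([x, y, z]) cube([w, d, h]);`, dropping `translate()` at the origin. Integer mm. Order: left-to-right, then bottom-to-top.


cube([50, 200, 1100]);
translate([50, 0, 0]) cube([600, 200, 50]);
translate([50, 0, 400]) cube([600, 200, 50]);
translate([50, 0, 700]) cube([600, 200, 50]);
translate([50, 0, 900]) cube([600, 200, 50]);
translate([50, 0, 1050]) cube([600, 200, 50]);
translate([650, 0, 0]) cube([50, 200, 1100]);


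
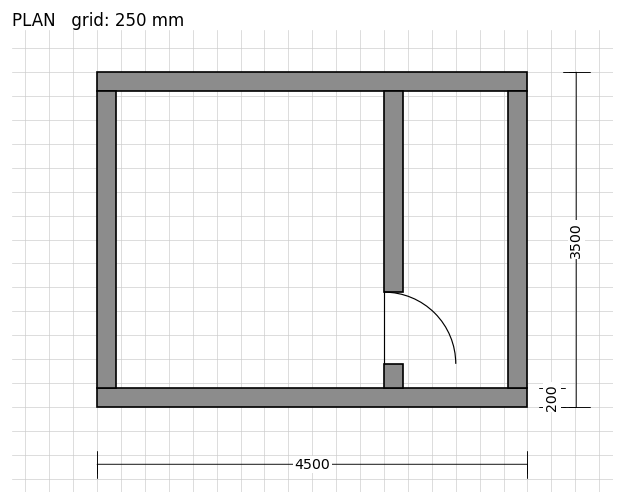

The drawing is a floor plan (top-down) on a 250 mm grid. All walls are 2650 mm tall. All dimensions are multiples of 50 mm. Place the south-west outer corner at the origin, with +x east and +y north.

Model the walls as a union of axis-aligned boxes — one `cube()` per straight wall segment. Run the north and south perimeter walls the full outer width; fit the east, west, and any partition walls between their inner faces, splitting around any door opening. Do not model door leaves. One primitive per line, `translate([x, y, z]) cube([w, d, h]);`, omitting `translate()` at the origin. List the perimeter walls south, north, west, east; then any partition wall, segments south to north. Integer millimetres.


cube([4500, 200, 2650]);
translate([0, 3300, 0]) cube([4500, 200, 2650]);
translate([0, 200, 0]) cube([200, 3100, 2650]);
translate([4300, 200, 0]) cube([200, 3100, 2650]);
translate([3000, 200, 0]) cube([200, 250, 2650]);
translate([3000, 1200, 0]) cube([200, 2100, 2650]);


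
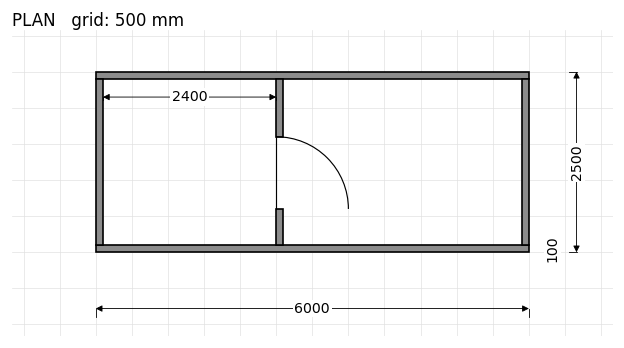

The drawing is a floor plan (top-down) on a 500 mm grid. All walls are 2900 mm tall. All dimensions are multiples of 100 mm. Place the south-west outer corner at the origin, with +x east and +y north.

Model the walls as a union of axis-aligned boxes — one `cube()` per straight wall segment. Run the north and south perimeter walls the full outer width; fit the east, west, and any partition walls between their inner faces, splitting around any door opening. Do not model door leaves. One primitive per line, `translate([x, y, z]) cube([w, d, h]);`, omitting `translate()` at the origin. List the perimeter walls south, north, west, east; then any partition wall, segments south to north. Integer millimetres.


cube([6000, 100, 2900]);
translate([0, 2400, 0]) cube([6000, 100, 2900]);
translate([0, 100, 0]) cube([100, 2300, 2900]);
translate([5900, 100, 0]) cube([100, 2300, 2900]);
translate([2500, 100, 0]) cube([100, 500, 2900]);
translate([2500, 1600, 0]) cube([100, 800, 2900]);


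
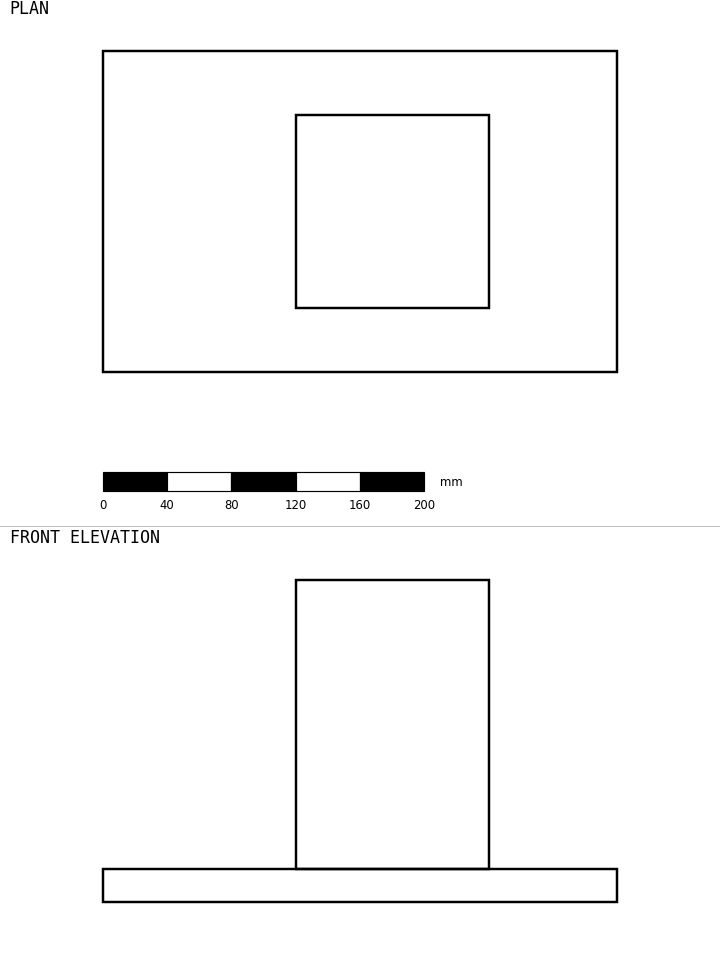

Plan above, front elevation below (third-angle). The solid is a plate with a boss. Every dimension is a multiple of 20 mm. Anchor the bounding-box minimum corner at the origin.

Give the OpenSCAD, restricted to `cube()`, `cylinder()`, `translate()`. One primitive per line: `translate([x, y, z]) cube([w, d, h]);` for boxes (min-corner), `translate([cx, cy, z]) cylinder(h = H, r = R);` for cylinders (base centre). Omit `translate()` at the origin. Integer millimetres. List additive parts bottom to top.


cube([320, 200, 20]);
translate([120, 40, 20]) cube([120, 120, 180]);


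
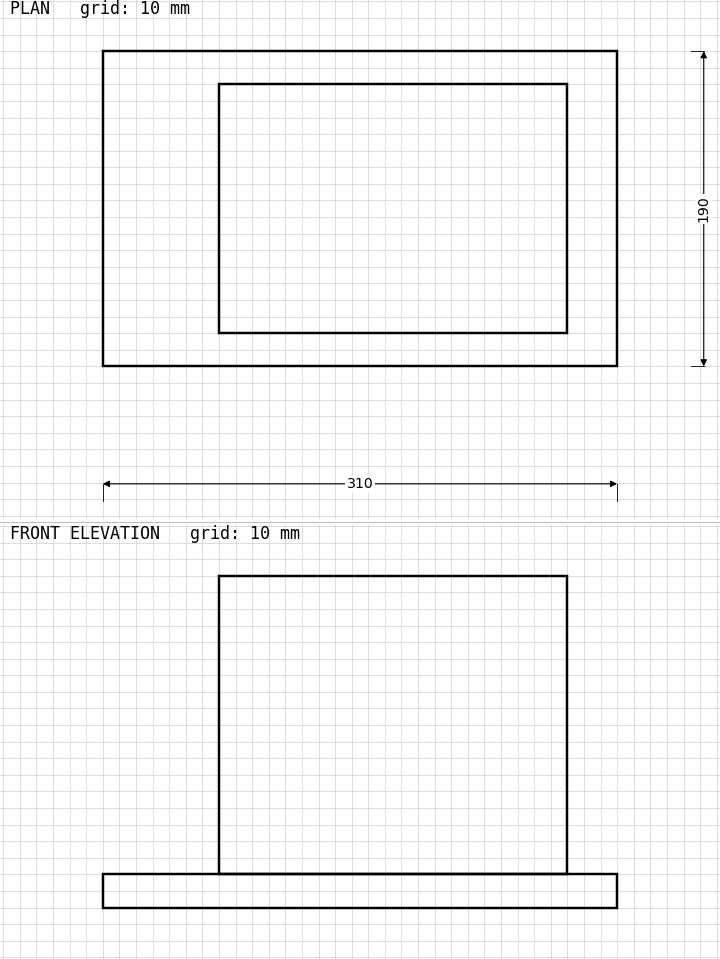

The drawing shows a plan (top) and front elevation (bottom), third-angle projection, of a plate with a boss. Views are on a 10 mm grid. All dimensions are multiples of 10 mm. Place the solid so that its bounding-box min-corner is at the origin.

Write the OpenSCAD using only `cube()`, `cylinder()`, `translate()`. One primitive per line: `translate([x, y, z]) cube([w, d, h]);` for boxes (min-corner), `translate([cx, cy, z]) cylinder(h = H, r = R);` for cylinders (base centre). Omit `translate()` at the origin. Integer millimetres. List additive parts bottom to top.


cube([310, 190, 20]);
translate([70, 20, 20]) cube([210, 150, 180]);
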